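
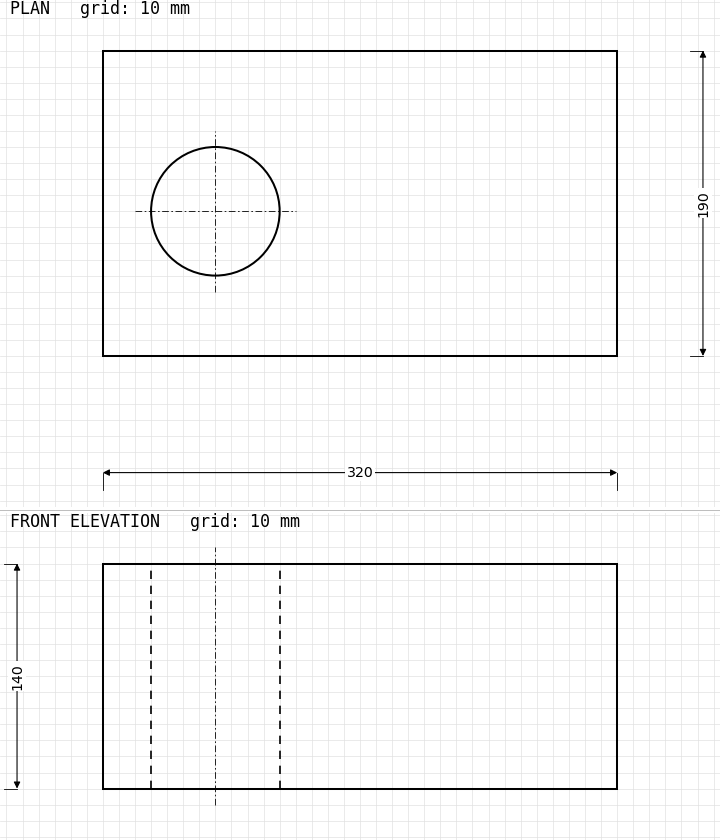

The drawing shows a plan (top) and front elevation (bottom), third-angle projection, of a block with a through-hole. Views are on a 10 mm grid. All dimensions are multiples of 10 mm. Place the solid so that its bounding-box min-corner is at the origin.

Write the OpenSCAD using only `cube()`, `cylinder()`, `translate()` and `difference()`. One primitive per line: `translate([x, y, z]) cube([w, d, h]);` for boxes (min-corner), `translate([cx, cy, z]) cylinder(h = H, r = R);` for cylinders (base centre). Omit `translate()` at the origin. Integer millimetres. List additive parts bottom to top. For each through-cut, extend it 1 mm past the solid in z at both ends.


difference() {
  cube([320, 190, 140]);
  translate([70, 90, -1]) cylinder(h = 142, r = 40);
}


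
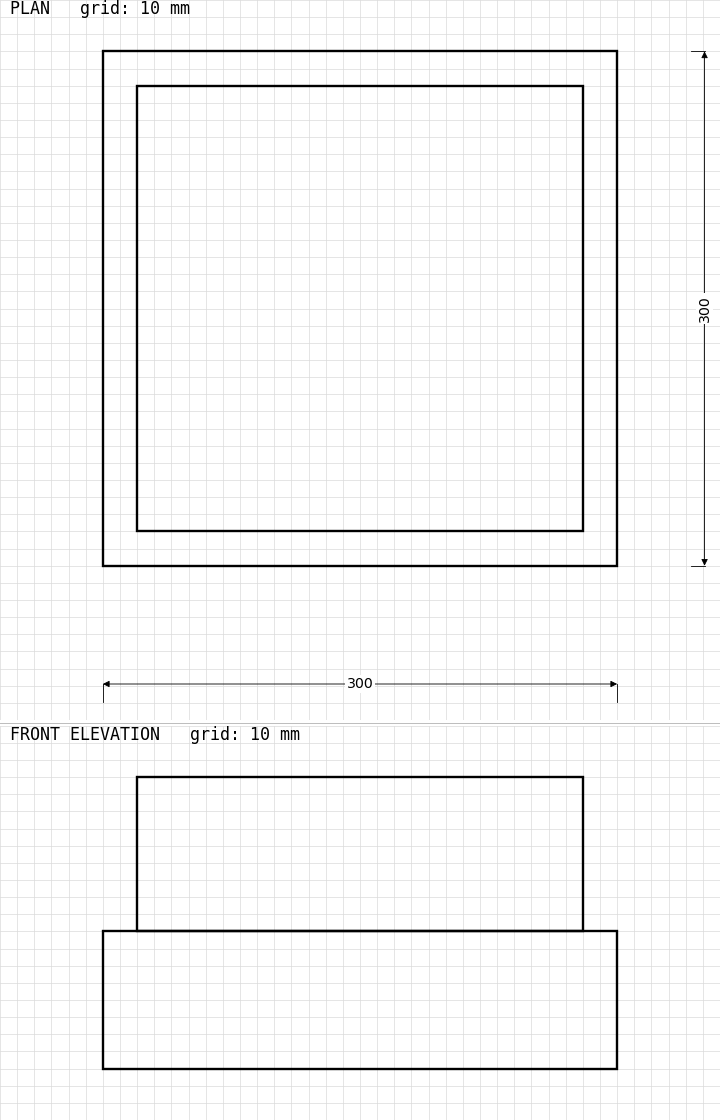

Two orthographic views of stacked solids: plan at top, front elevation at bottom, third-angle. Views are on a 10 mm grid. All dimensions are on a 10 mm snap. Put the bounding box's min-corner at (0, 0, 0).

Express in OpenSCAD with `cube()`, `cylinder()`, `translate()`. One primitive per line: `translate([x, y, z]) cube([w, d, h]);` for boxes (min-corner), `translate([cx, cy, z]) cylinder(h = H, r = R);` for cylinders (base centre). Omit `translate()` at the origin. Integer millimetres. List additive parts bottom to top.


cube([300, 300, 80]);
translate([20, 20, 80]) cube([260, 260, 90]);


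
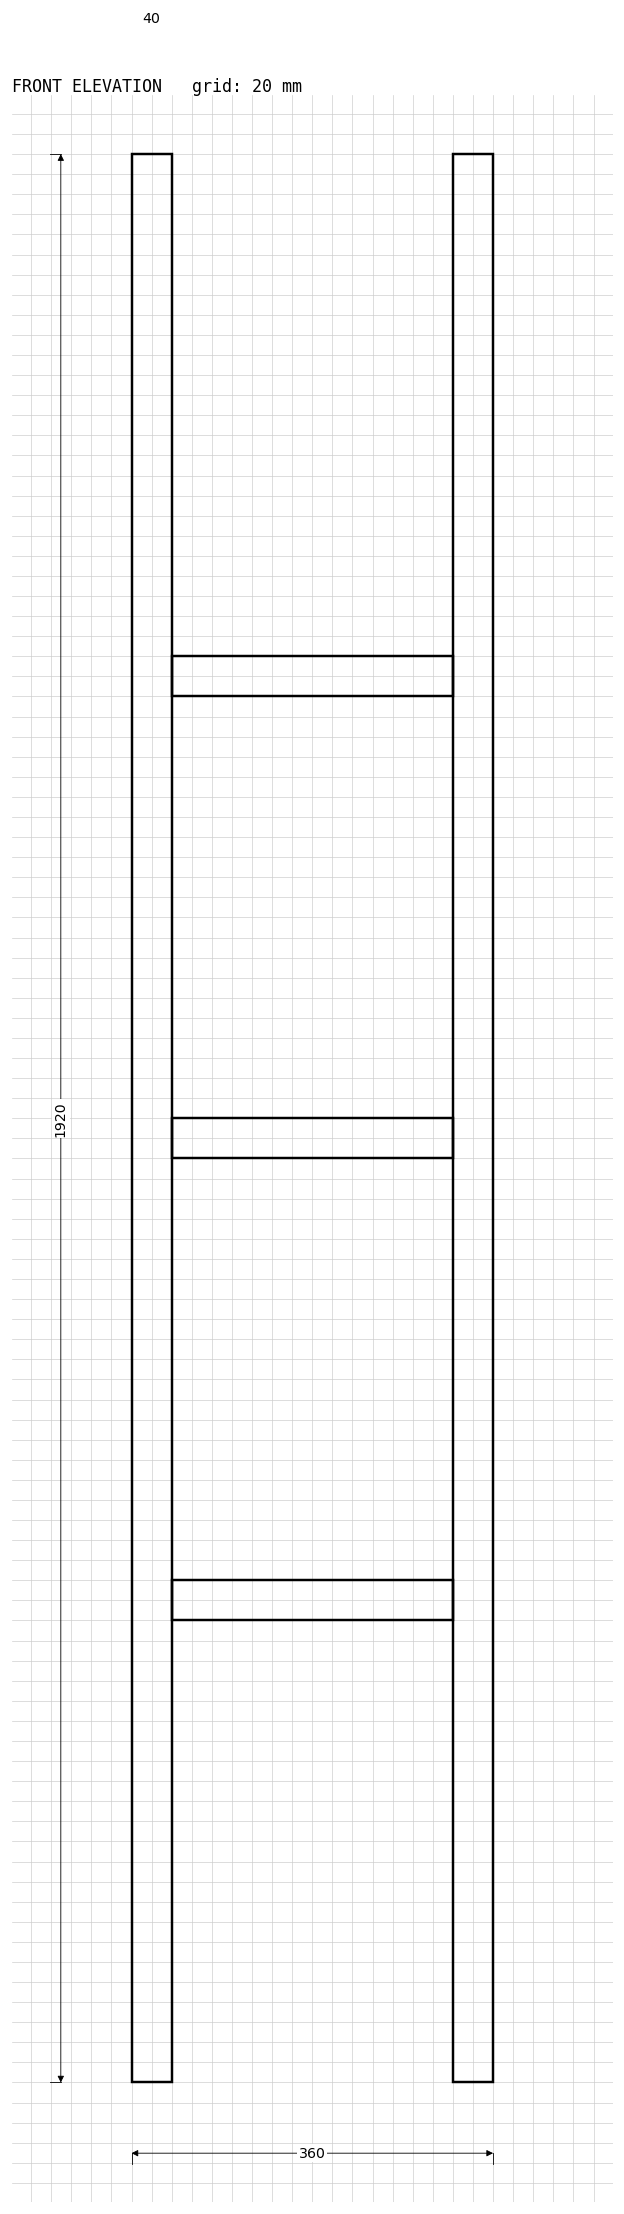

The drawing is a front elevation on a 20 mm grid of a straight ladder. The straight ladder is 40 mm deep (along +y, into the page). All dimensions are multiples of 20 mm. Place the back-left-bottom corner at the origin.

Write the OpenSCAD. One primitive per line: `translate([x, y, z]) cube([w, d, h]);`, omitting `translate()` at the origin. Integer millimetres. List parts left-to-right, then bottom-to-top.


cube([40, 40, 1920]);
translate([40, 0, 460]) cube([280, 40, 40]);
translate([40, 0, 920]) cube([280, 40, 40]);
translate([40, 0, 1380]) cube([280, 40, 40]);
translate([320, 0, 0]) cube([40, 40, 1920]);


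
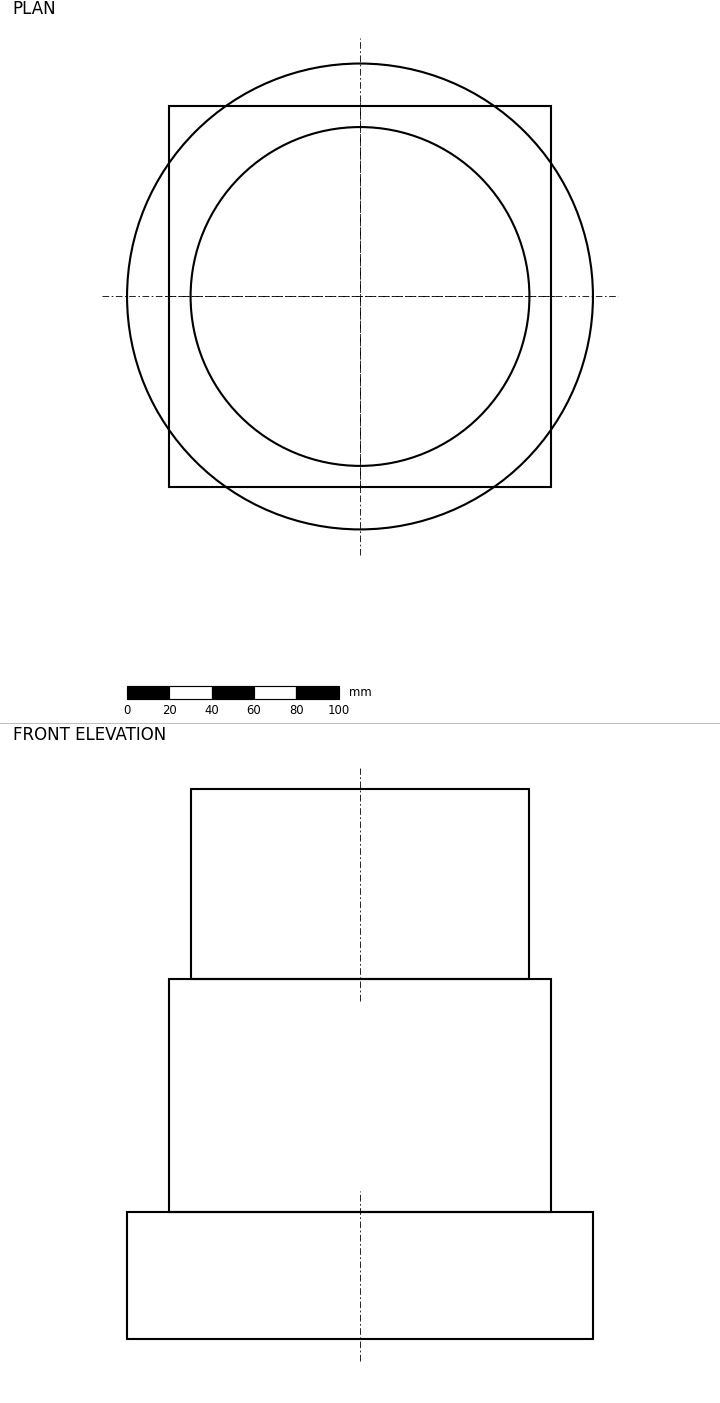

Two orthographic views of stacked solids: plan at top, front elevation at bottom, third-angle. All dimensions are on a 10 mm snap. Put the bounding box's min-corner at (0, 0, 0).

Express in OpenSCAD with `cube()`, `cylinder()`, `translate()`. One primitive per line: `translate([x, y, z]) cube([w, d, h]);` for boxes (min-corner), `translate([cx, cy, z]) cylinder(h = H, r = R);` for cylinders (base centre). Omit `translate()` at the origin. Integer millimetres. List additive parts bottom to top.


translate([110, 110, 0]) cylinder(h = 60, r = 110);
translate([20, 20, 60]) cube([180, 180, 110]);
translate([110, 110, 170]) cylinder(h = 90, r = 80);


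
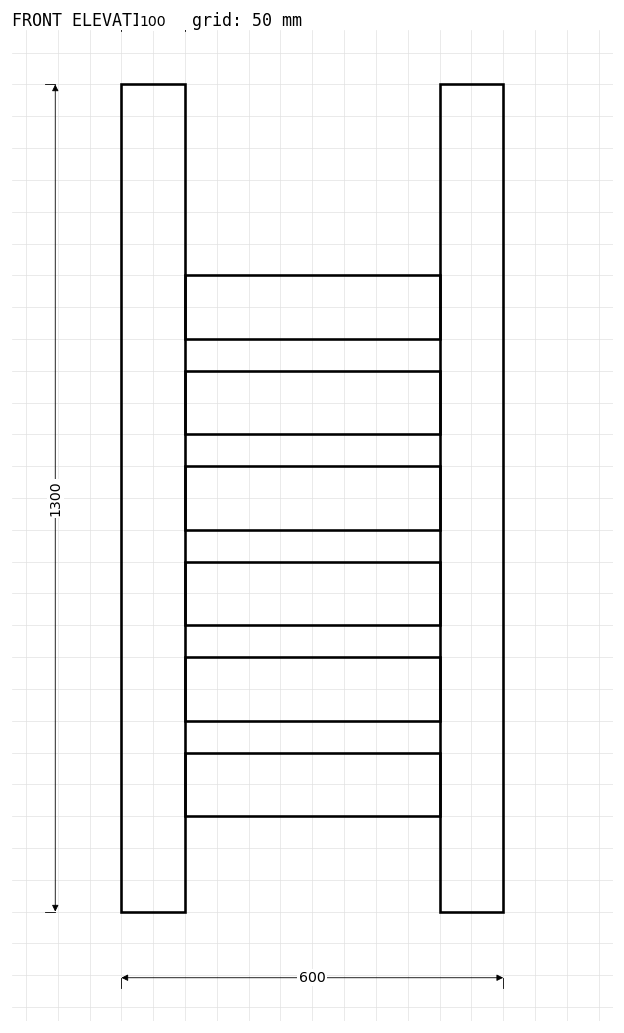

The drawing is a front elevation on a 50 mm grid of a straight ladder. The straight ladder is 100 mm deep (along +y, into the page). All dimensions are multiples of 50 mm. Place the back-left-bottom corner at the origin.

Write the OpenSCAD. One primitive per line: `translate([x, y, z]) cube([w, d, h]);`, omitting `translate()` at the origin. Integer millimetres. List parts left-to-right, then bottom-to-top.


cube([100, 100, 1300]);
translate([100, 0, 150]) cube([400, 100, 100]);
translate([100, 0, 300]) cube([400, 100, 100]);
translate([100, 0, 450]) cube([400, 100, 100]);
translate([100, 0, 600]) cube([400, 100, 100]);
translate([100, 0, 750]) cube([400, 100, 100]);
translate([100, 0, 900]) cube([400, 100, 100]);
translate([500, 0, 0]) cube([100, 100, 1300]);


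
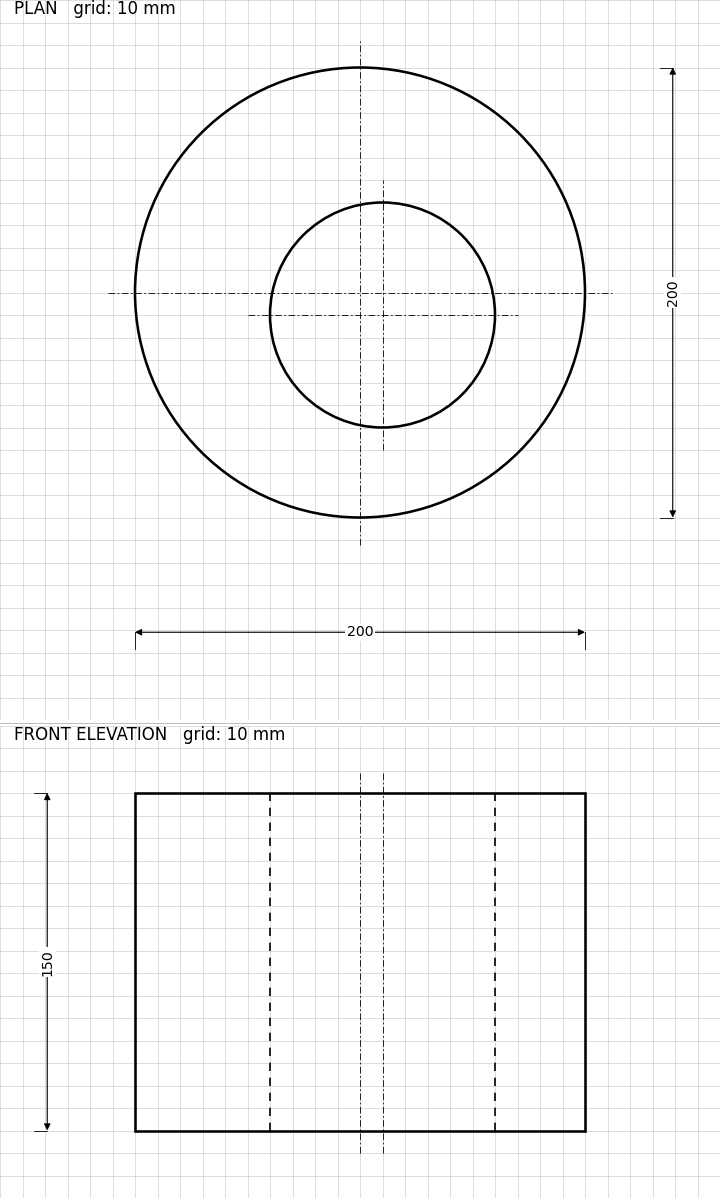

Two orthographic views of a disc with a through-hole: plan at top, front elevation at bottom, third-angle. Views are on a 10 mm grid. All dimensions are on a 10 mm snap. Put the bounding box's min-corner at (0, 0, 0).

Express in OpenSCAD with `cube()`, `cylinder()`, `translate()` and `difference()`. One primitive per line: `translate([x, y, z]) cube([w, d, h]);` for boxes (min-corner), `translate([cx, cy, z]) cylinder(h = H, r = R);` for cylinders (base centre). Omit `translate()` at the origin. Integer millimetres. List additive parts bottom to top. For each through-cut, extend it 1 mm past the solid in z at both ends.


difference() {
  translate([100, 100, 0]) cylinder(h = 150, r = 100);
  translate([110, 90, -1]) cylinder(h = 152, r = 50);
}


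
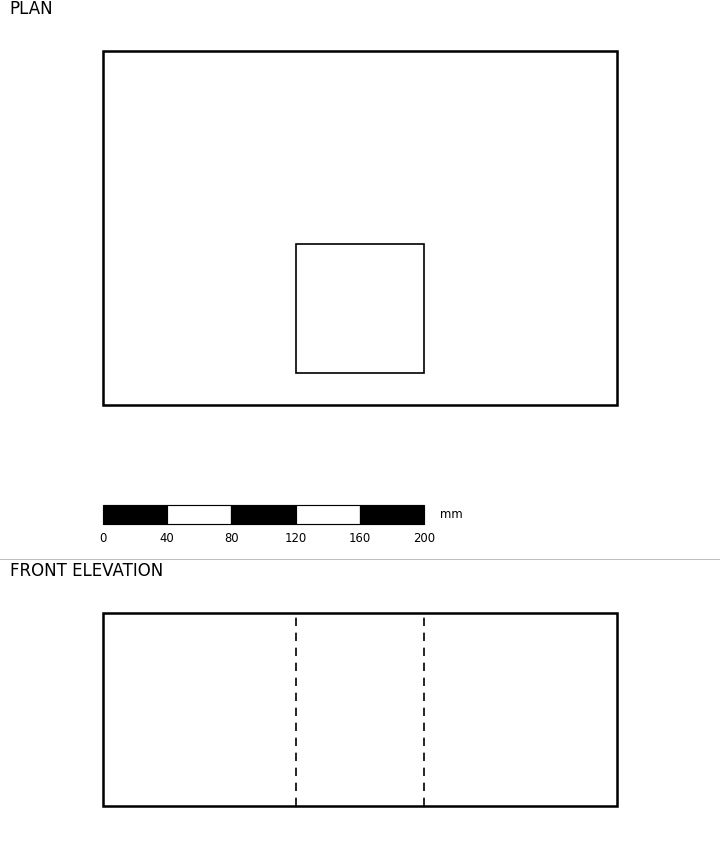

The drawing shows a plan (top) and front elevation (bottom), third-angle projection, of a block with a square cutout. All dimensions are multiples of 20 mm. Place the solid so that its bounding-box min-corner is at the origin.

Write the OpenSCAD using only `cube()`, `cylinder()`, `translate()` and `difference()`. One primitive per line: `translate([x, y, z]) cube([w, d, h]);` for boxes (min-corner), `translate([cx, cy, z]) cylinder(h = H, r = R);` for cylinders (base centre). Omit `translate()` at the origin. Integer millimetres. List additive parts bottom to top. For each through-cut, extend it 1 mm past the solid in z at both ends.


difference() {
  cube([320, 220, 120]);
  translate([120, 20, -1]) cube([80, 80, 122]);
}


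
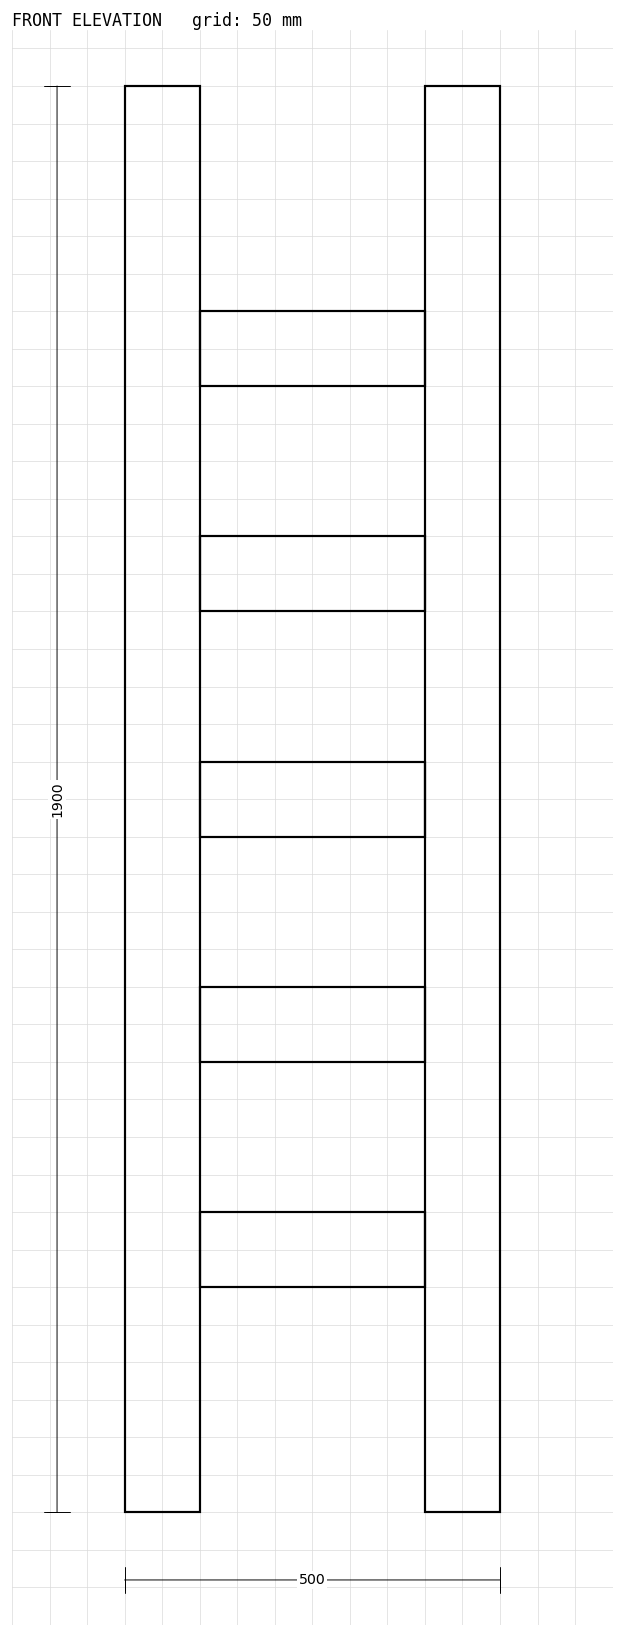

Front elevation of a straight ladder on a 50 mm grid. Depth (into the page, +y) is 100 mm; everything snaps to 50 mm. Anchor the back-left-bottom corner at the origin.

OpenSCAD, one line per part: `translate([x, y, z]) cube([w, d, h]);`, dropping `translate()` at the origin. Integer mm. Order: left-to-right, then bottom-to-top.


cube([100, 100, 1900]);
translate([100, 0, 300]) cube([300, 100, 100]);
translate([100, 0, 600]) cube([300, 100, 100]);
translate([100, 0, 900]) cube([300, 100, 100]);
translate([100, 0, 1200]) cube([300, 100, 100]);
translate([100, 0, 1500]) cube([300, 100, 100]);
translate([400, 0, 0]) cube([100, 100, 1900]);


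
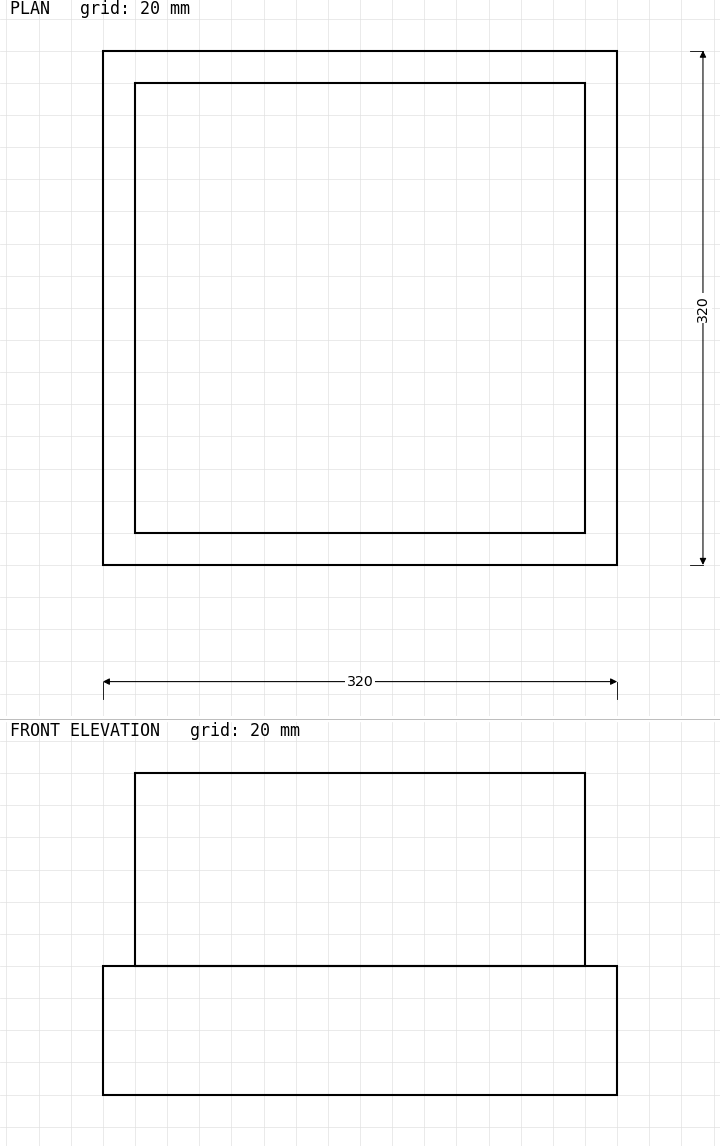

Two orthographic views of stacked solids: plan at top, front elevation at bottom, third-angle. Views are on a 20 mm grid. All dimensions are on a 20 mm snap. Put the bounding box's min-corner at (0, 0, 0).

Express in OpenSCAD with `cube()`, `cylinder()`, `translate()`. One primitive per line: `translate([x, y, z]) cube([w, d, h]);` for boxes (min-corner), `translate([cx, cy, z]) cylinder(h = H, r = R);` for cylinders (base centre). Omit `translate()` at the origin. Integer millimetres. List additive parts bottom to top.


cube([320, 320, 80]);
translate([20, 20, 80]) cube([280, 280, 120]);


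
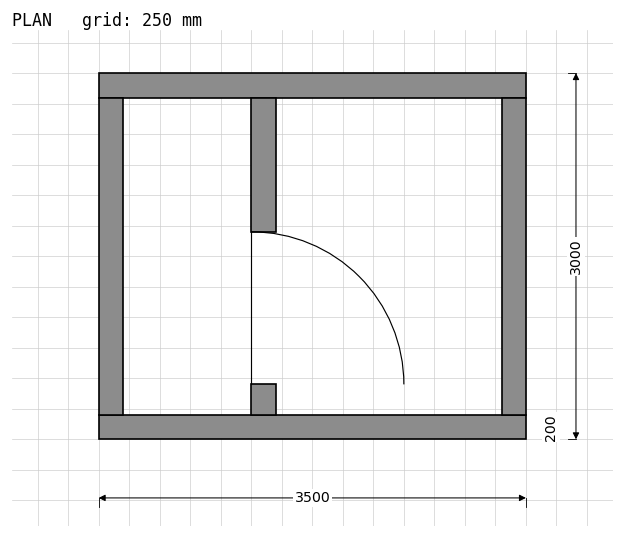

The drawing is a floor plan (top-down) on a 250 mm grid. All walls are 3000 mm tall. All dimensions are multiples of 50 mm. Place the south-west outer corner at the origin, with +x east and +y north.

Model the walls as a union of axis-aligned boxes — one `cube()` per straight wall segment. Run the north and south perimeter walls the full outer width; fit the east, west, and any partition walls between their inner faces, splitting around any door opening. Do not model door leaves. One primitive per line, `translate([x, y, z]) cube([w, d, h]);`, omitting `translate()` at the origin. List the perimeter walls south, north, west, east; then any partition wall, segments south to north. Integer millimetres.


cube([3500, 200, 3000]);
translate([0, 2800, 0]) cube([3500, 200, 3000]);
translate([0, 200, 0]) cube([200, 2600, 3000]);
translate([3300, 200, 0]) cube([200, 2600, 3000]);
translate([1250, 200, 0]) cube([200, 250, 3000]);
translate([1250, 1700, 0]) cube([200, 1100, 3000]);


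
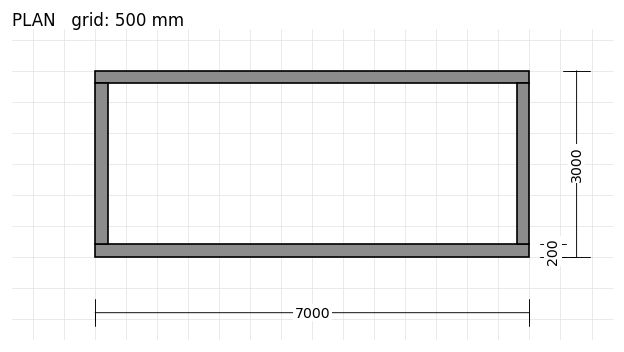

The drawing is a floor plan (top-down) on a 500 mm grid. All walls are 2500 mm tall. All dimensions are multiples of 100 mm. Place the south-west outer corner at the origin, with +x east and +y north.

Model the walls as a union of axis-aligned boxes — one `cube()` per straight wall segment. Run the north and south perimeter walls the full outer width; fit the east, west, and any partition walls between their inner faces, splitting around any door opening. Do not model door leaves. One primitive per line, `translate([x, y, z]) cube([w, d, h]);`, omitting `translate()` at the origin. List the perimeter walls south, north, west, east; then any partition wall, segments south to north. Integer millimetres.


cube([7000, 200, 2500]);
translate([0, 2800, 0]) cube([7000, 200, 2500]);
translate([0, 200, 0]) cube([200, 2600, 2500]);
translate([6800, 200, 0]) cube([200, 2600, 2500]);


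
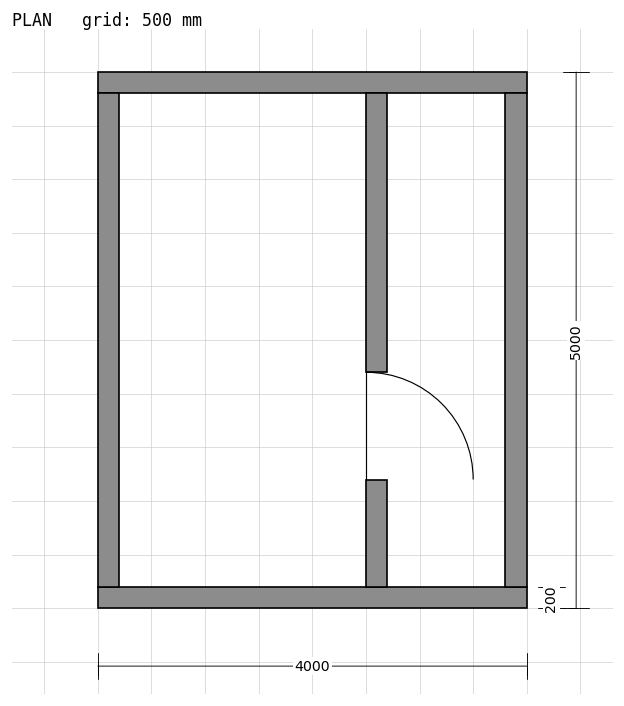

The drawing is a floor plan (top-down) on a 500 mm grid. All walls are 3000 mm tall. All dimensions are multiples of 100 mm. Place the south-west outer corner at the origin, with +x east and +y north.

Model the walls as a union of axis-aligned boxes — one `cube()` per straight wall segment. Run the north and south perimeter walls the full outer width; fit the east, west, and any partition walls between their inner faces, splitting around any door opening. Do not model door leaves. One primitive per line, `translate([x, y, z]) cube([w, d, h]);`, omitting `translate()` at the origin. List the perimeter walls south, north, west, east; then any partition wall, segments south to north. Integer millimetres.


cube([4000, 200, 3000]);
translate([0, 4800, 0]) cube([4000, 200, 3000]);
translate([0, 200, 0]) cube([200, 4600, 3000]);
translate([3800, 200, 0]) cube([200, 4600, 3000]);
translate([2500, 200, 0]) cube([200, 1000, 3000]);
translate([2500, 2200, 0]) cube([200, 2600, 3000]);


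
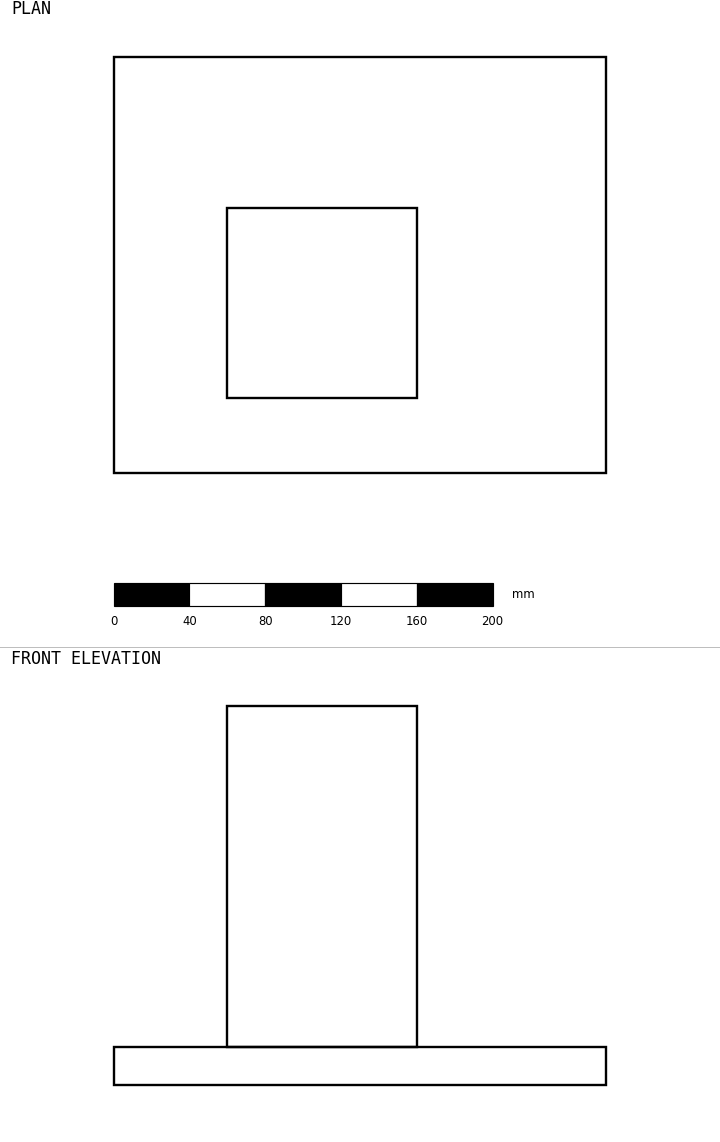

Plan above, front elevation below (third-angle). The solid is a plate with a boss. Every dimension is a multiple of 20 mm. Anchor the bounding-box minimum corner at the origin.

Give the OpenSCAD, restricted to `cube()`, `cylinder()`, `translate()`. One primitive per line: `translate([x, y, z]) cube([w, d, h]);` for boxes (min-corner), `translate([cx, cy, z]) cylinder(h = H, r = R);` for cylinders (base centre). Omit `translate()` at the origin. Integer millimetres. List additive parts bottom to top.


cube([260, 220, 20]);
translate([60, 40, 20]) cube([100, 100, 180]);


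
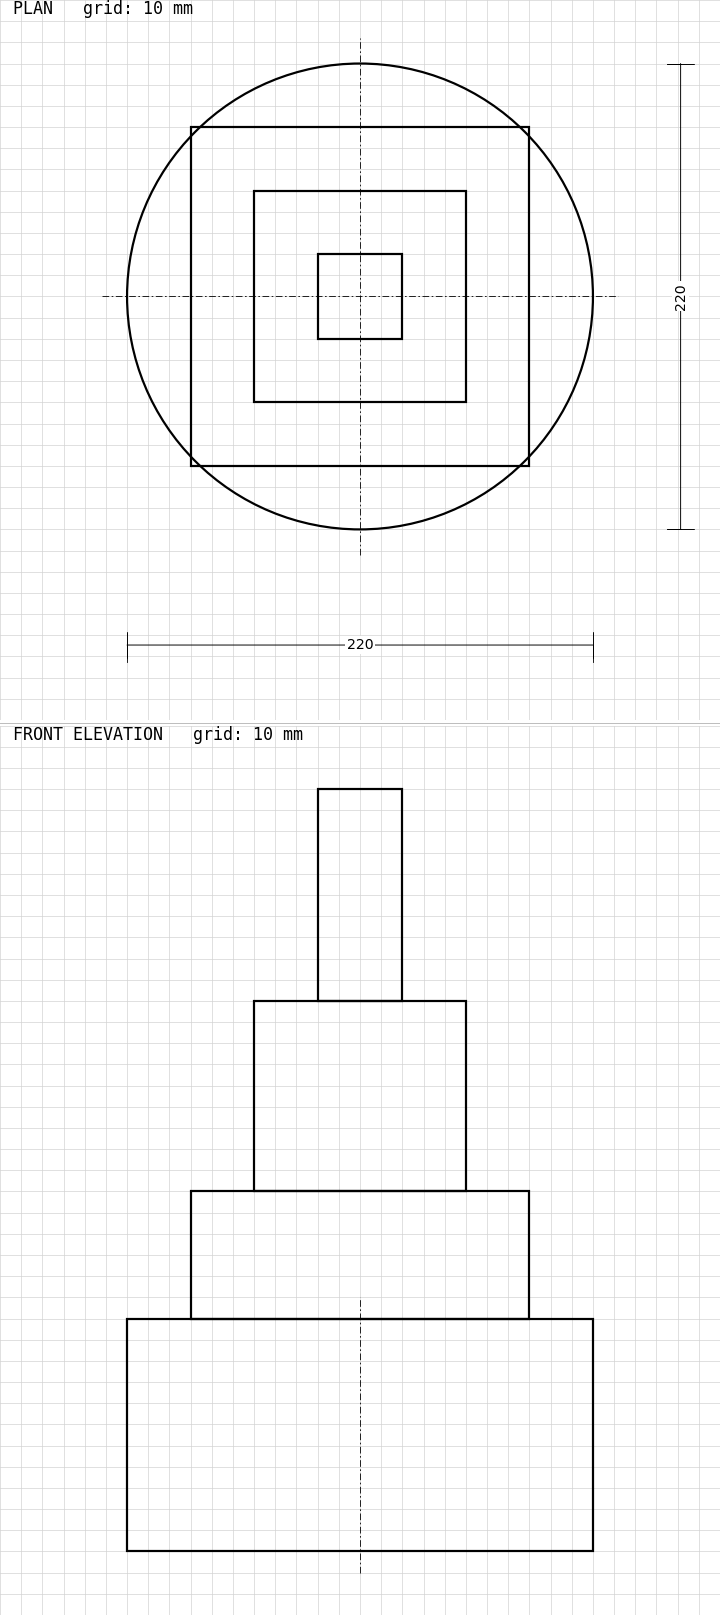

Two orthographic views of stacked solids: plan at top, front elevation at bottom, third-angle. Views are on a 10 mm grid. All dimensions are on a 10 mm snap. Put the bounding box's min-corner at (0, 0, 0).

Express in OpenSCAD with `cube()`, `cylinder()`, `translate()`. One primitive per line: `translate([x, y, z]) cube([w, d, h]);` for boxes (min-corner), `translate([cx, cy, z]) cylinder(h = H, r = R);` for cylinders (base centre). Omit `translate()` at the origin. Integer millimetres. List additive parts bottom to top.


translate([110, 110, 0]) cylinder(h = 110, r = 110);
translate([30, 30, 110]) cube([160, 160, 60]);
translate([60, 60, 170]) cube([100, 100, 90]);
translate([90, 90, 260]) cube([40, 40, 100]);


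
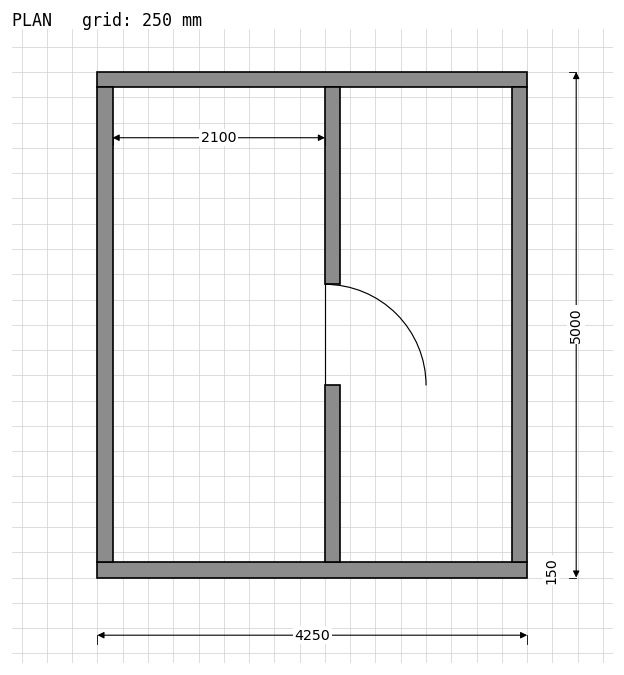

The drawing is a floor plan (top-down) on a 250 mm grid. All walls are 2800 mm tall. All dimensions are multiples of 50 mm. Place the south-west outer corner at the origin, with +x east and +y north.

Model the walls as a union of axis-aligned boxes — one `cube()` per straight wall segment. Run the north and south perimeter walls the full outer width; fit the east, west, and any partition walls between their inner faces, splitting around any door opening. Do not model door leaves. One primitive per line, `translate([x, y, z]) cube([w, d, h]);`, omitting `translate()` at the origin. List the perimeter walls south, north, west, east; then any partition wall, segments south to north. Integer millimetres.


cube([4250, 150, 2800]);
translate([0, 4850, 0]) cube([4250, 150, 2800]);
translate([0, 150, 0]) cube([150, 4700, 2800]);
translate([4100, 150, 0]) cube([150, 4700, 2800]);
translate([2250, 150, 0]) cube([150, 1750, 2800]);
translate([2250, 2900, 0]) cube([150, 1950, 2800]);


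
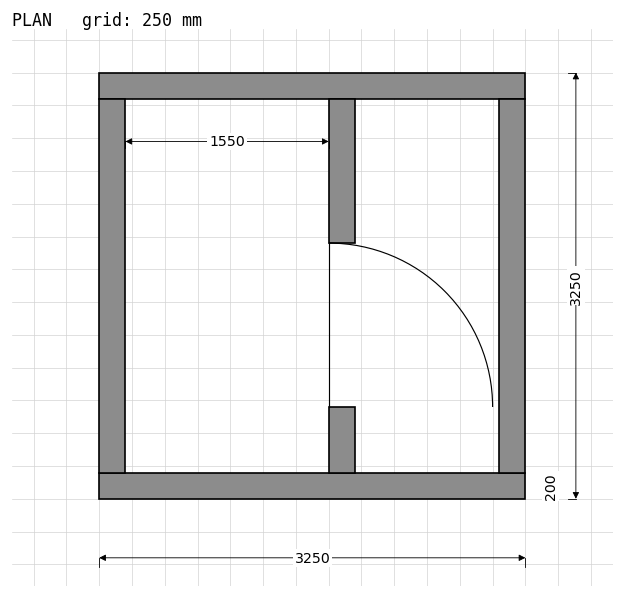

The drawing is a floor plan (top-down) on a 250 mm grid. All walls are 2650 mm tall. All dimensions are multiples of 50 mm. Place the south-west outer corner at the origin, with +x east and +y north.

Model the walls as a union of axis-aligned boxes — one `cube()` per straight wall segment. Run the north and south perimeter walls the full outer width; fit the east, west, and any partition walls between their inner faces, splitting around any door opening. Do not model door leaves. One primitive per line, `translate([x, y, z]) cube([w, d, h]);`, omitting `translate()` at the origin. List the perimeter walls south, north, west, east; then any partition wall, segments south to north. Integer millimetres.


cube([3250, 200, 2650]);
translate([0, 3050, 0]) cube([3250, 200, 2650]);
translate([0, 200, 0]) cube([200, 2850, 2650]);
translate([3050, 200, 0]) cube([200, 2850, 2650]);
translate([1750, 200, 0]) cube([200, 500, 2650]);
translate([1750, 1950, 0]) cube([200, 1100, 2650]);


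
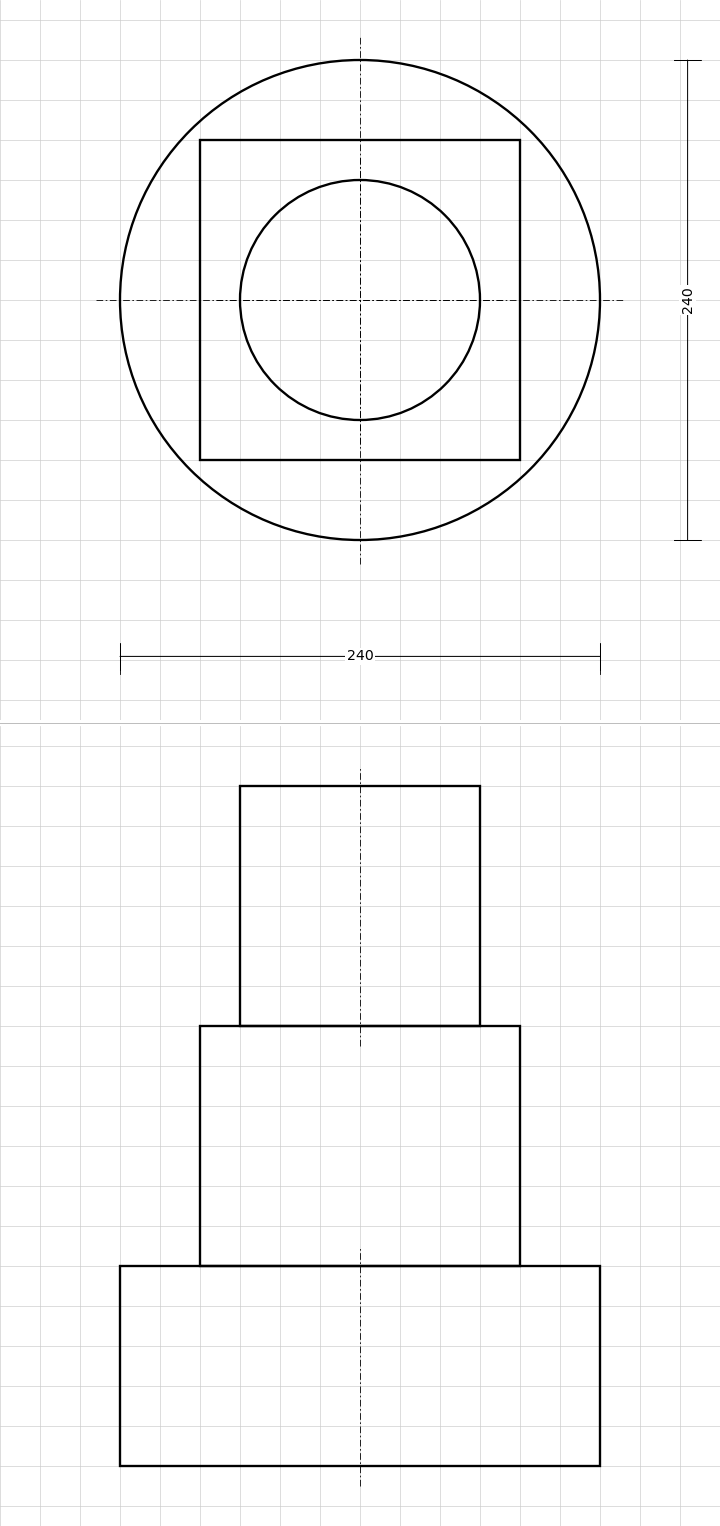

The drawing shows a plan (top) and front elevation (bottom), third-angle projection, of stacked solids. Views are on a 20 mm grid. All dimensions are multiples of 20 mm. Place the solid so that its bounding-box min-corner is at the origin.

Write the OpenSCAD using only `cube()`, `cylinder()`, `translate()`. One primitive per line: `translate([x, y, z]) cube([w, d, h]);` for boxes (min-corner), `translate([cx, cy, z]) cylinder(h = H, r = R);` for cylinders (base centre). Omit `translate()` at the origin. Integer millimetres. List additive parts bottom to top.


translate([120, 120, 0]) cylinder(h = 100, r = 120);
translate([40, 40, 100]) cube([160, 160, 120]);
translate([120, 120, 220]) cylinder(h = 120, r = 60);


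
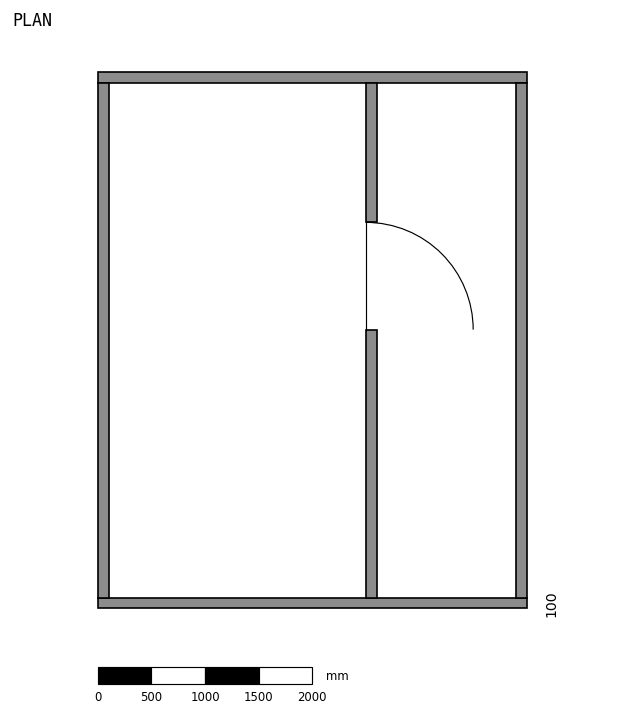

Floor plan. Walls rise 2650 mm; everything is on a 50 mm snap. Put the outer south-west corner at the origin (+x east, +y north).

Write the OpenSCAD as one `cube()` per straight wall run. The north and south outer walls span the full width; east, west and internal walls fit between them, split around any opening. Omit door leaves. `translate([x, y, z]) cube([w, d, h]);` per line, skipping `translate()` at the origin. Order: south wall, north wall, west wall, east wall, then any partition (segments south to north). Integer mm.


cube([4000, 100, 2650]);
translate([0, 4900, 0]) cube([4000, 100, 2650]);
translate([0, 100, 0]) cube([100, 4800, 2650]);
translate([3900, 100, 0]) cube([100, 4800, 2650]);
translate([2500, 100, 0]) cube([100, 2500, 2650]);
translate([2500, 3600, 0]) cube([100, 1300, 2650]);


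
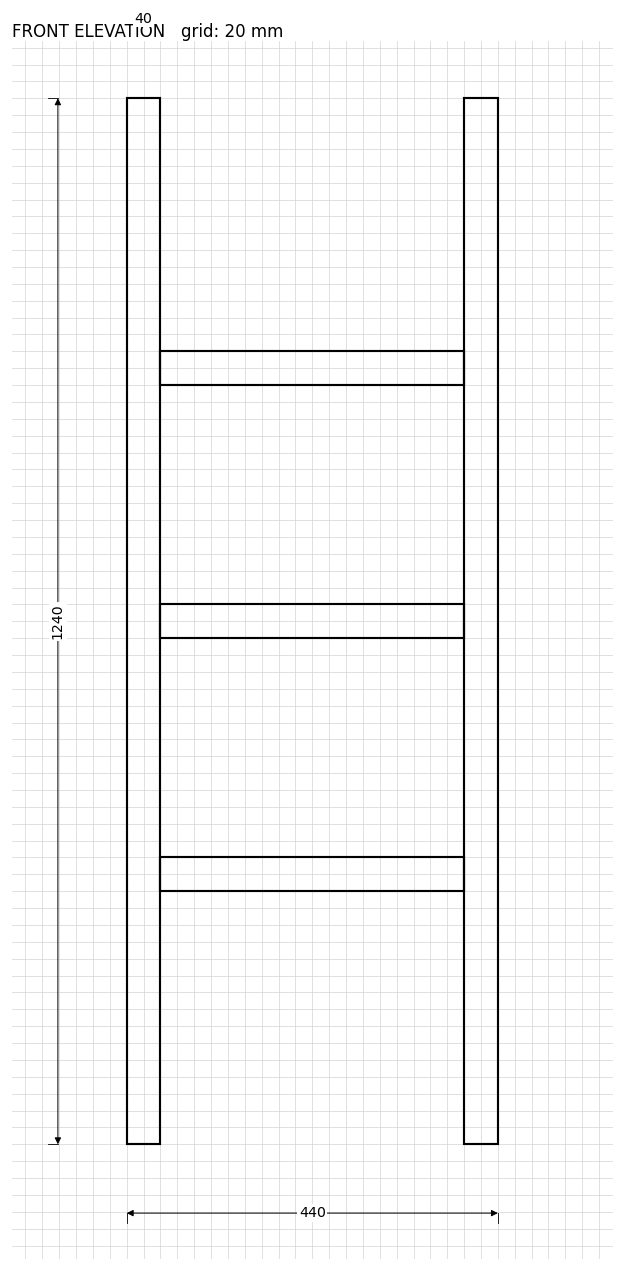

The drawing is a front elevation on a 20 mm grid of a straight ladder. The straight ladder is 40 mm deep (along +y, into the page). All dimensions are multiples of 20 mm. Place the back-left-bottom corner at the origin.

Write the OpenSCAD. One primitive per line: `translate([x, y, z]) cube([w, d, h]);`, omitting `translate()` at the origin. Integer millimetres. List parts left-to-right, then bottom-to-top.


cube([40, 40, 1240]);
translate([40, 0, 300]) cube([360, 40, 40]);
translate([40, 0, 600]) cube([360, 40, 40]);
translate([40, 0, 900]) cube([360, 40, 40]);
translate([400, 0, 0]) cube([40, 40, 1240]);


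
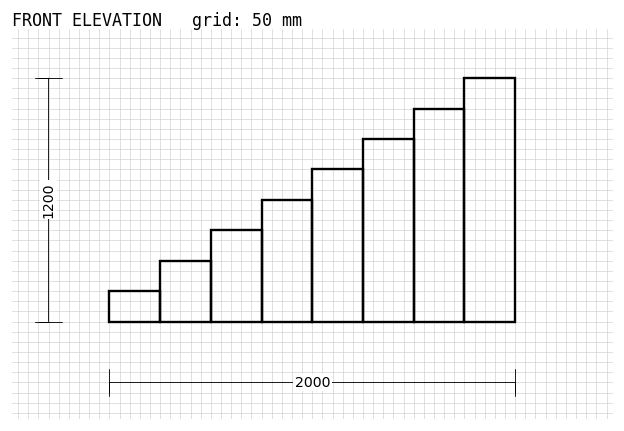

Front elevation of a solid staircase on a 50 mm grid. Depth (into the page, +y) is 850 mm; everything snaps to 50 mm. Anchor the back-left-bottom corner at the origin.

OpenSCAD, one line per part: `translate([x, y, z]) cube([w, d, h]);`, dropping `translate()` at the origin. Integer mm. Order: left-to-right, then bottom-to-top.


cube([250, 850, 150]);
translate([250, 0, 0]) cube([250, 850, 300]);
translate([500, 0, 0]) cube([250, 850, 450]);
translate([750, 0, 0]) cube([250, 850, 600]);
translate([1000, 0, 0]) cube([250, 850, 750]);
translate([1250, 0, 0]) cube([250, 850, 900]);
translate([1500, 0, 0]) cube([250, 850, 1050]);
translate([1750, 0, 0]) cube([250, 850, 1200]);


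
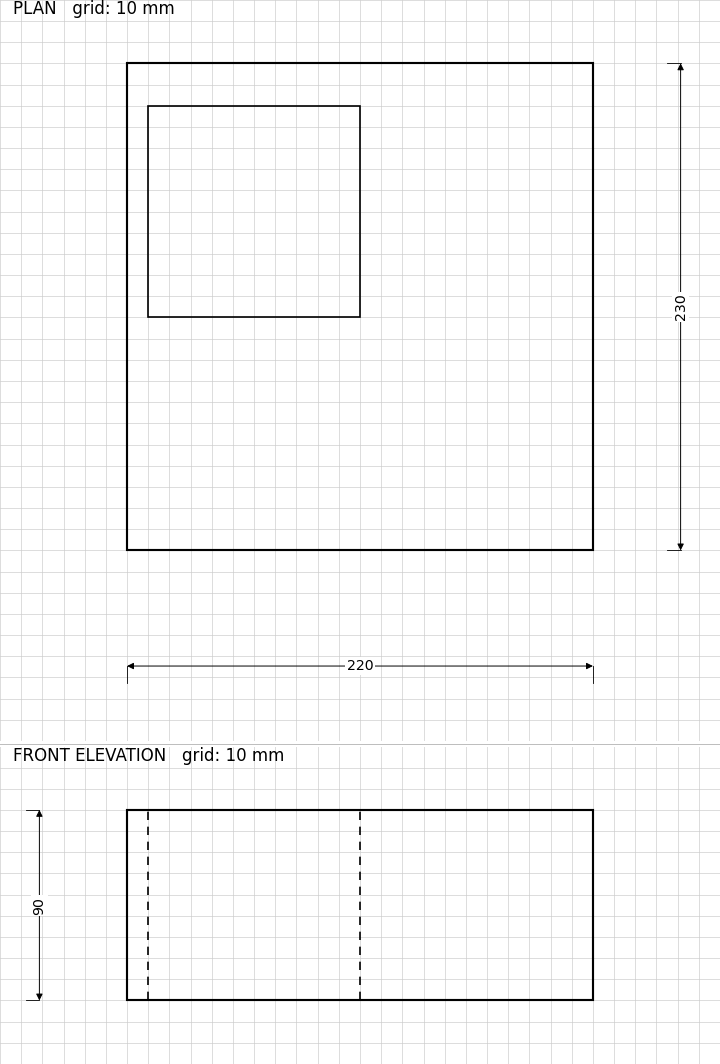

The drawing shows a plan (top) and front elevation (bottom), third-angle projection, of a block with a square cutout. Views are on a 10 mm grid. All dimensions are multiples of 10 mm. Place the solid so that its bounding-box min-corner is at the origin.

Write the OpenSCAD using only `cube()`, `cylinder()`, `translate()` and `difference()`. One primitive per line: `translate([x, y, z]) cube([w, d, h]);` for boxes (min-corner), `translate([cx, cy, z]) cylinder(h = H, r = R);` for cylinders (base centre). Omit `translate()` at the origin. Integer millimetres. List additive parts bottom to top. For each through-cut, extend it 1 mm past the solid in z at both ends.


difference() {
  cube([220, 230, 90]);
  translate([10, 110, -1]) cube([100, 100, 92]);
}


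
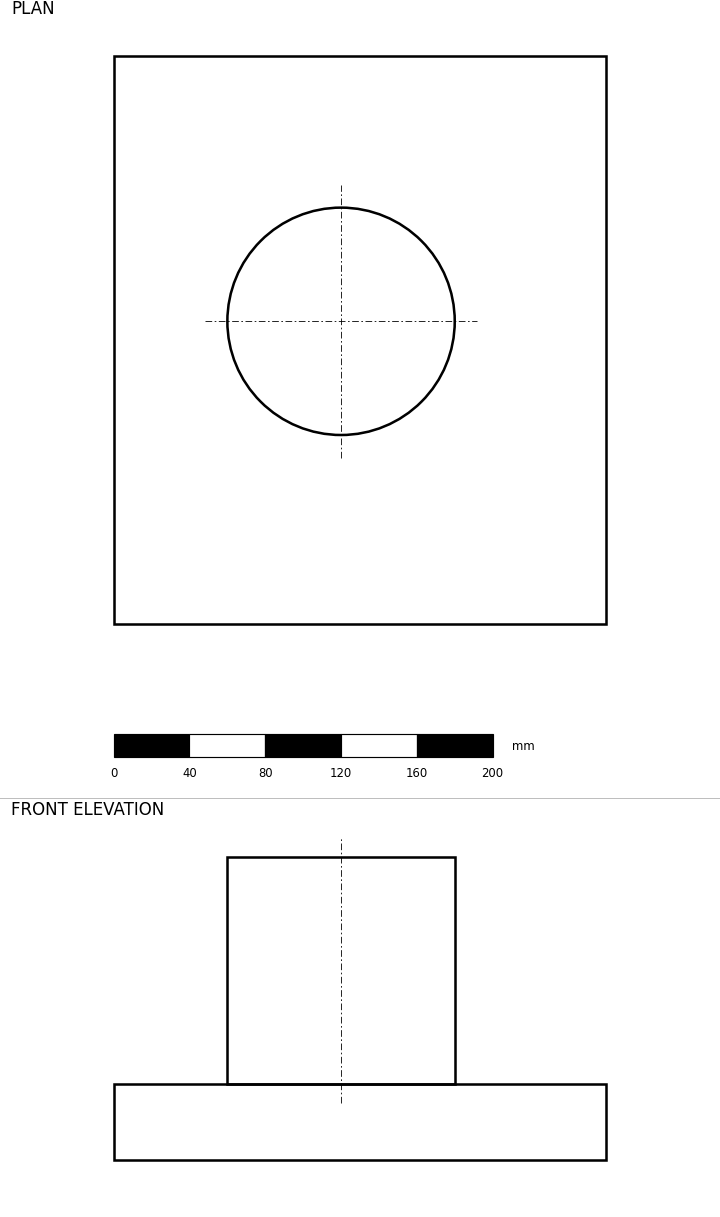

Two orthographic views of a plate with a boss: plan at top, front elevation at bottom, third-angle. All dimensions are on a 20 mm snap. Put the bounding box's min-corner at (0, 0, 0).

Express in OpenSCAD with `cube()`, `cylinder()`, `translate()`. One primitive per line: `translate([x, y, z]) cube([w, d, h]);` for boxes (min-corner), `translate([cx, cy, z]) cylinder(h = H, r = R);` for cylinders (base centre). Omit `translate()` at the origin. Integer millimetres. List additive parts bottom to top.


cube([260, 300, 40]);
translate([120, 160, 40]) cylinder(h = 120, r = 60);


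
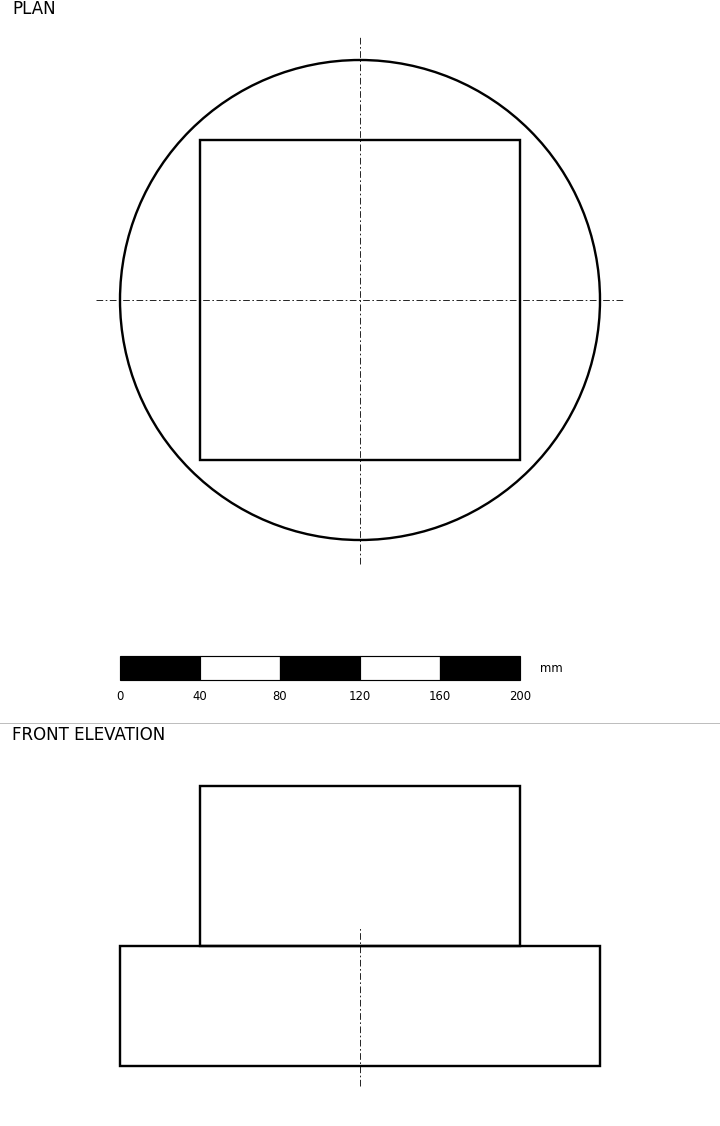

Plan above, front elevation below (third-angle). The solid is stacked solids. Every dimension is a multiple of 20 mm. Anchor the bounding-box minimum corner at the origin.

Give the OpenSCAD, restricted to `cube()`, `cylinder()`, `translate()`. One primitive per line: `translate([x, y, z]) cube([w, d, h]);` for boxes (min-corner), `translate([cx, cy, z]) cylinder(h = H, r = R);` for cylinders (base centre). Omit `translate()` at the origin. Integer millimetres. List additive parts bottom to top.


translate([120, 120, 0]) cylinder(h = 60, r = 120);
translate([40, 40, 60]) cube([160, 160, 80]);


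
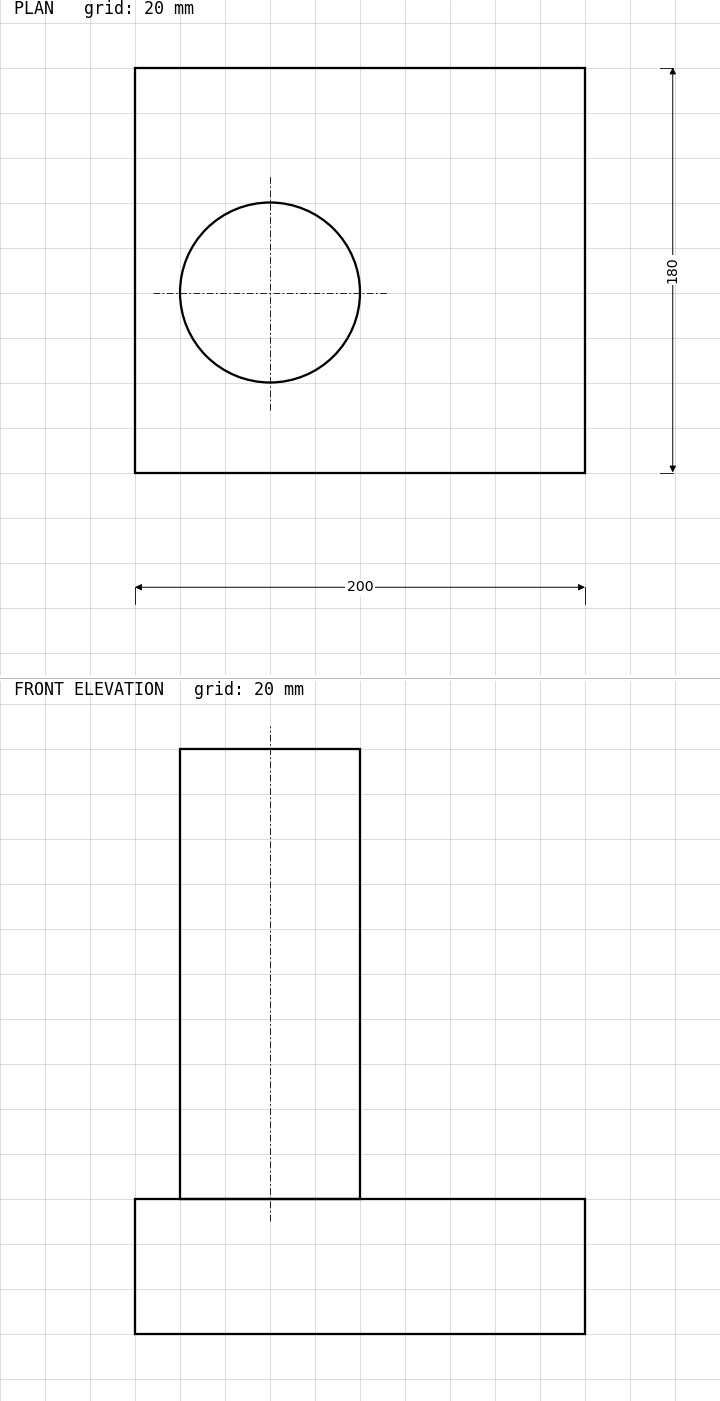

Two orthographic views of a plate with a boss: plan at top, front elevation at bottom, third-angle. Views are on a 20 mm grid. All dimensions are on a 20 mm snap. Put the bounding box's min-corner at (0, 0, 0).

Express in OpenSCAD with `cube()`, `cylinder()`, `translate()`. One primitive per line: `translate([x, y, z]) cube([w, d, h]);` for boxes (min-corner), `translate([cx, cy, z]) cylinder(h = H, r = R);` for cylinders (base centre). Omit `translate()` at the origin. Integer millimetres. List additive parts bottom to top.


cube([200, 180, 60]);
translate([60, 80, 60]) cylinder(h = 200, r = 40);


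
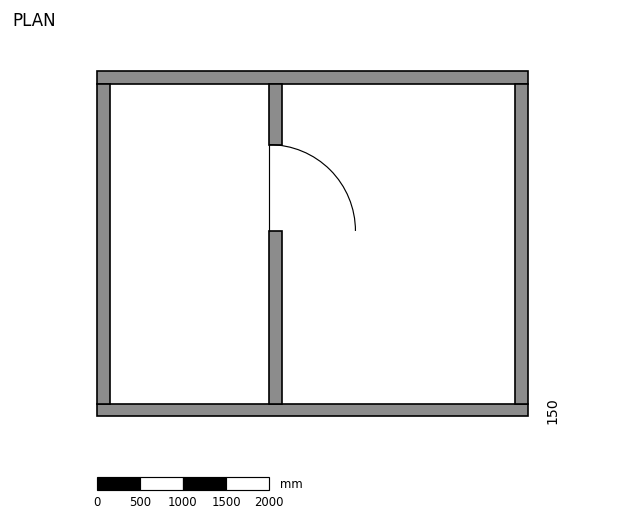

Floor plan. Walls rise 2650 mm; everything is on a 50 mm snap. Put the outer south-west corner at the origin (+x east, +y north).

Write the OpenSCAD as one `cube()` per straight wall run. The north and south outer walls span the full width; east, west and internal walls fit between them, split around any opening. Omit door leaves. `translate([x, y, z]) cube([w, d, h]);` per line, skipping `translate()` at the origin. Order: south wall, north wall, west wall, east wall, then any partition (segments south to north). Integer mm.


cube([5000, 150, 2650]);
translate([0, 3850, 0]) cube([5000, 150, 2650]);
translate([0, 150, 0]) cube([150, 3700, 2650]);
translate([4850, 150, 0]) cube([150, 3700, 2650]);
translate([2000, 150, 0]) cube([150, 2000, 2650]);
translate([2000, 3150, 0]) cube([150, 700, 2650]);


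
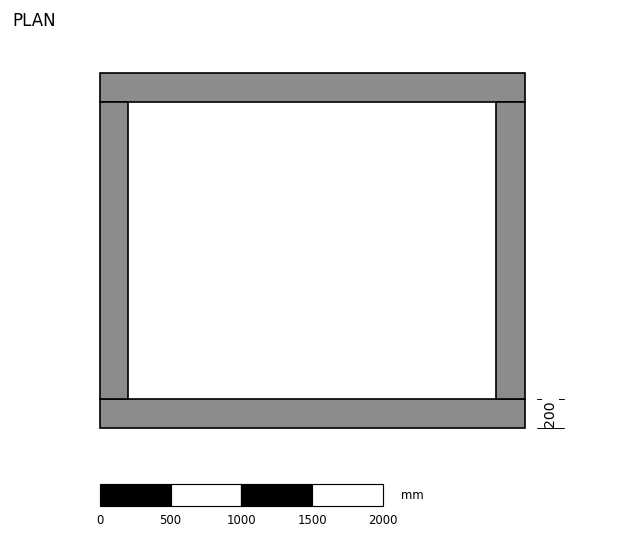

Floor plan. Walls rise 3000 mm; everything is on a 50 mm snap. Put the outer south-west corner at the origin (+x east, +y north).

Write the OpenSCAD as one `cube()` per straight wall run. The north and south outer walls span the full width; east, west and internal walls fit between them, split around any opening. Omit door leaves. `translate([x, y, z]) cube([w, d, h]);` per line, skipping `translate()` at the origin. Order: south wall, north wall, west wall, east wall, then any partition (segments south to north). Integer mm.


cube([3000, 200, 3000]);
translate([0, 2300, 0]) cube([3000, 200, 3000]);
translate([0, 200, 0]) cube([200, 2100, 3000]);
translate([2800, 200, 0]) cube([200, 2100, 3000]);


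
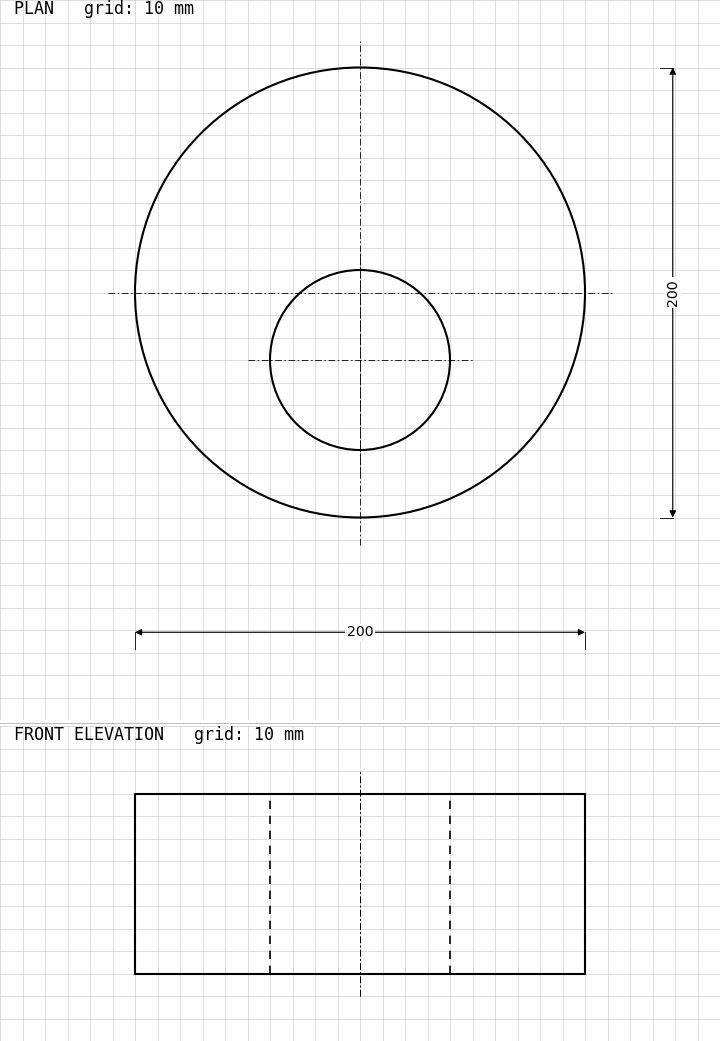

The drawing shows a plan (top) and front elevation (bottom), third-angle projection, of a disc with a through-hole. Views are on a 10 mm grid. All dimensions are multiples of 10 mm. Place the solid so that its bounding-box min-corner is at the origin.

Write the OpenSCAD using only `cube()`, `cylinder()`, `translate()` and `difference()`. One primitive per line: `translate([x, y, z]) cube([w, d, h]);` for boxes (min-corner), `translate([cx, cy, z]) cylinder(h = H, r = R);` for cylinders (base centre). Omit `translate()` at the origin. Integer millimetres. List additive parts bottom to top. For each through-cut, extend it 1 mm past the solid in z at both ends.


difference() {
  translate([100, 100, 0]) cylinder(h = 80, r = 100);
  translate([100, 70, -1]) cylinder(h = 82, r = 40);
}


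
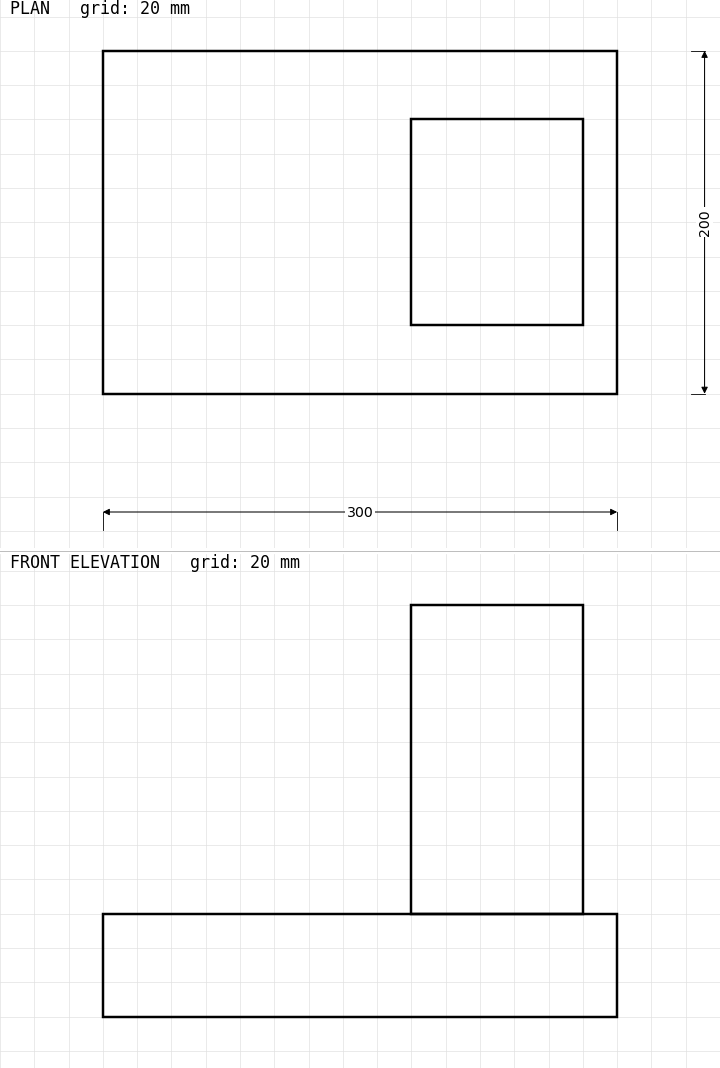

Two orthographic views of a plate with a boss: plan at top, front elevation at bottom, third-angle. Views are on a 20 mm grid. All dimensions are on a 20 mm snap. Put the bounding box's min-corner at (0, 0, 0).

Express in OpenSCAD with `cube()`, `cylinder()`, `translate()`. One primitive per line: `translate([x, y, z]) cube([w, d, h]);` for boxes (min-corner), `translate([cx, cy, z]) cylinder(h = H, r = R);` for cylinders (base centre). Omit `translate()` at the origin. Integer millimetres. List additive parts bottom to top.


cube([300, 200, 60]);
translate([180, 40, 60]) cube([100, 120, 180]);


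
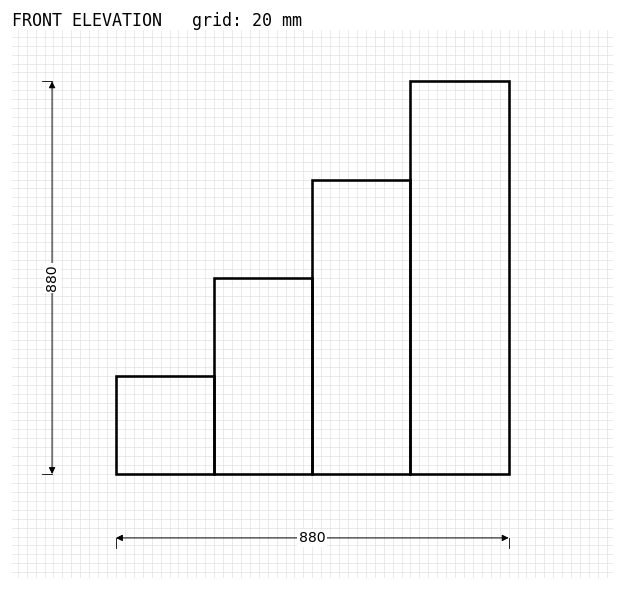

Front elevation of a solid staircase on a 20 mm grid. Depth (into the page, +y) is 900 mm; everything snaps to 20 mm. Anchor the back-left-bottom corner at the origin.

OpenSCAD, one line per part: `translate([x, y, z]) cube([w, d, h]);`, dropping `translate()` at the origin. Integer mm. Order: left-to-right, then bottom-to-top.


cube([220, 900, 220]);
translate([220, 0, 0]) cube([220, 900, 440]);
translate([440, 0, 0]) cube([220, 900, 660]);
translate([660, 0, 0]) cube([220, 900, 880]);


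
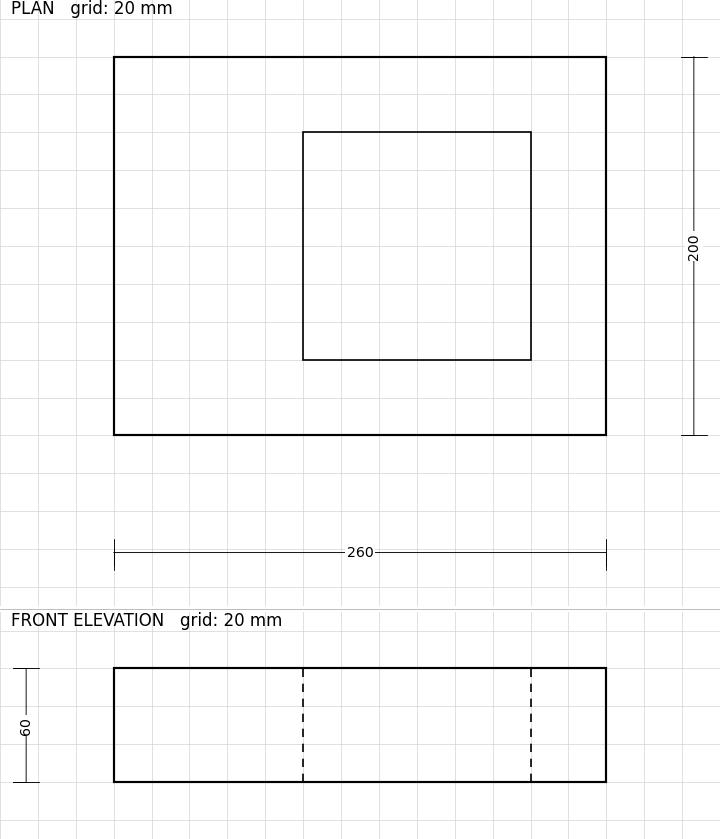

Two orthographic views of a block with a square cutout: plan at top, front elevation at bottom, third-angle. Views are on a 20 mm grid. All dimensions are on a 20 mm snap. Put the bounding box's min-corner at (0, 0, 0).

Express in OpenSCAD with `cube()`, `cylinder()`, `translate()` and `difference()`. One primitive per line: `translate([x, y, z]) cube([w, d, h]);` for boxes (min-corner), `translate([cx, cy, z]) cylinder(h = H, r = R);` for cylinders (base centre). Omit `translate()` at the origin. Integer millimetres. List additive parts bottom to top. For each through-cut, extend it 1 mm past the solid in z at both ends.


difference() {
  cube([260, 200, 60]);
  translate([100, 40, -1]) cube([120, 120, 62]);
}


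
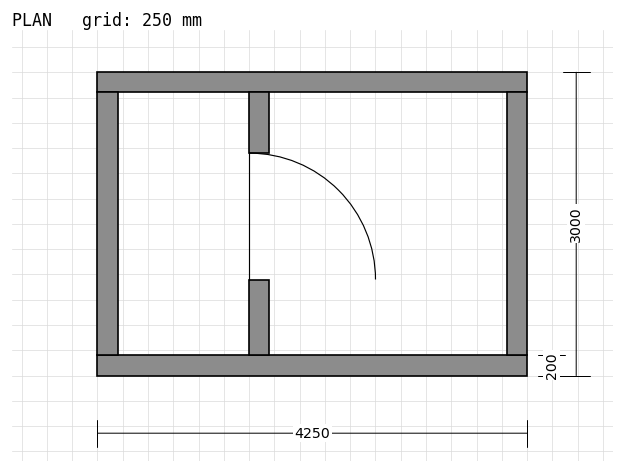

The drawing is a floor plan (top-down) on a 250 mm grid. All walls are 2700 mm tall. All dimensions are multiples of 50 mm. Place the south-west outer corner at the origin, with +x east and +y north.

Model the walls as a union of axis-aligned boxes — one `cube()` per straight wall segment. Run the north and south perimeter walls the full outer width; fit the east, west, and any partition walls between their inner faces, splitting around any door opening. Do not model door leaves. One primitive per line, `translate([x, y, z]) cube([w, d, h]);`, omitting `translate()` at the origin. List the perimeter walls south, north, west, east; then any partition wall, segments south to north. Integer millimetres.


cube([4250, 200, 2700]);
translate([0, 2800, 0]) cube([4250, 200, 2700]);
translate([0, 200, 0]) cube([200, 2600, 2700]);
translate([4050, 200, 0]) cube([200, 2600, 2700]);
translate([1500, 200, 0]) cube([200, 750, 2700]);
translate([1500, 2200, 0]) cube([200, 600, 2700]);


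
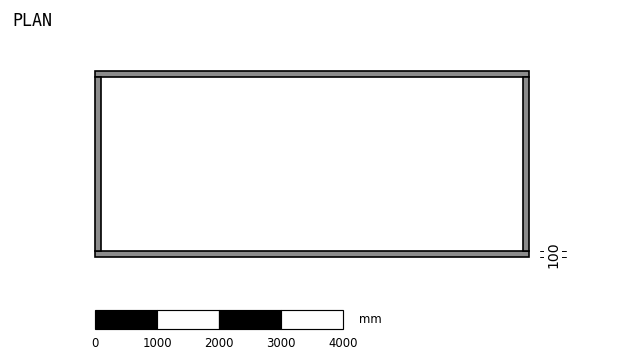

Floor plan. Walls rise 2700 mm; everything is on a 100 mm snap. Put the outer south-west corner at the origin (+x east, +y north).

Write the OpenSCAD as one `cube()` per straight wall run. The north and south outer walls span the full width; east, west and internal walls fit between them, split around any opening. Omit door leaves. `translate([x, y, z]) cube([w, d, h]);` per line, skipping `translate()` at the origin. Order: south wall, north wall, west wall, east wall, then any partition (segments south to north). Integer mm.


cube([7000, 100, 2700]);
translate([0, 2900, 0]) cube([7000, 100, 2700]);
translate([0, 100, 0]) cube([100, 2800, 2700]);
translate([6900, 100, 0]) cube([100, 2800, 2700]);


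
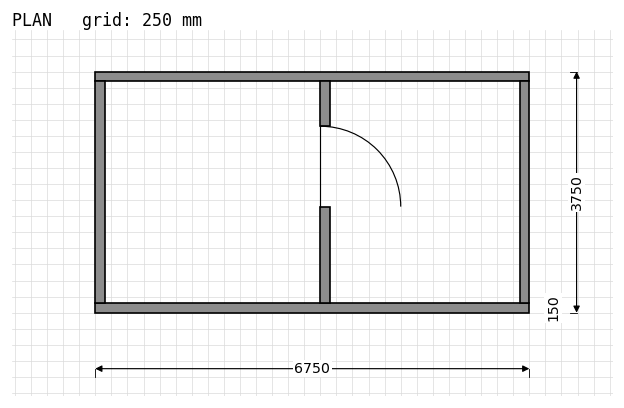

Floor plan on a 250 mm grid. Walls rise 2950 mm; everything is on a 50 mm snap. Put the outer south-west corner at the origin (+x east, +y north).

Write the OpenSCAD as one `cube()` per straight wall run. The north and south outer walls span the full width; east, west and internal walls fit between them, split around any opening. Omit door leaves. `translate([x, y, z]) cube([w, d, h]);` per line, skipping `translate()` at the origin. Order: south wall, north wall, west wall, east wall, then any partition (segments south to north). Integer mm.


cube([6750, 150, 2950]);
translate([0, 3600, 0]) cube([6750, 150, 2950]);
translate([0, 150, 0]) cube([150, 3450, 2950]);
translate([6600, 150, 0]) cube([150, 3450, 2950]);
translate([3500, 150, 0]) cube([150, 1500, 2950]);
translate([3500, 2900, 0]) cube([150, 700, 2950]);


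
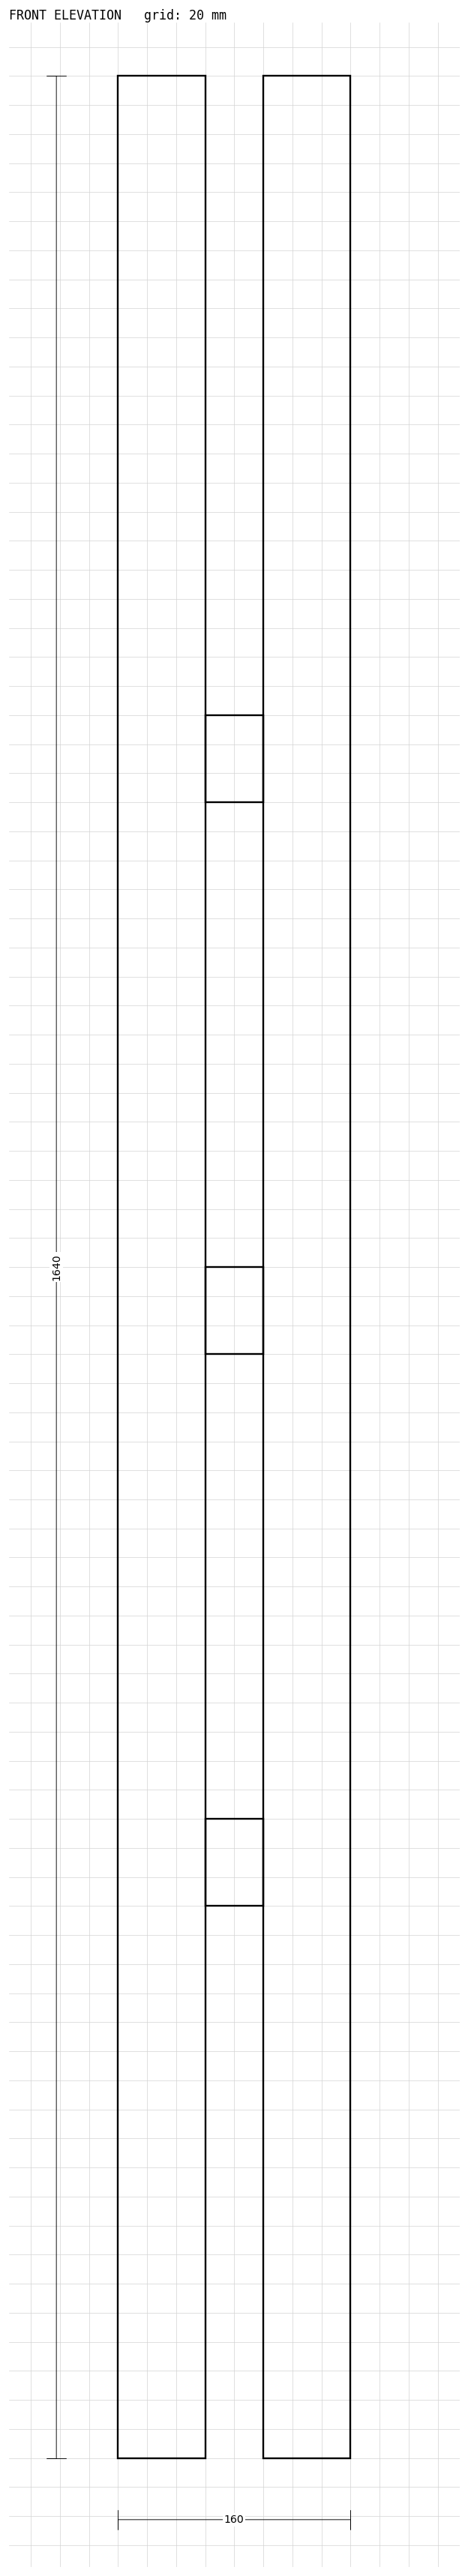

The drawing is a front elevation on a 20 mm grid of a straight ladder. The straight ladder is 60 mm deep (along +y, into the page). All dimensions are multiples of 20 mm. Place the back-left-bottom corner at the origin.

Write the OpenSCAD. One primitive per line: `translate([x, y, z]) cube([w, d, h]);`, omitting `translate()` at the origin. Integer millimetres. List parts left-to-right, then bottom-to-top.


cube([60, 60, 1640]);
translate([60, 0, 380]) cube([40, 60, 60]);
translate([60, 0, 760]) cube([40, 60, 60]);
translate([60, 0, 1140]) cube([40, 60, 60]);
translate([100, 0, 0]) cube([60, 60, 1640]);
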